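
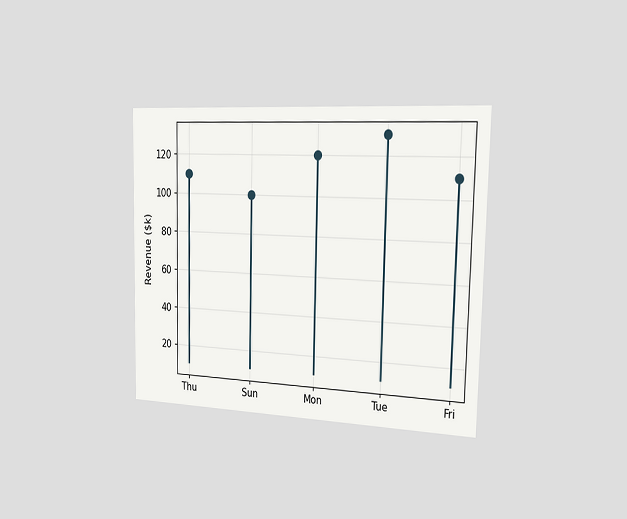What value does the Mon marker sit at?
$120k

The chart is viewed slightly from the right. The Mon marker sits at $120k.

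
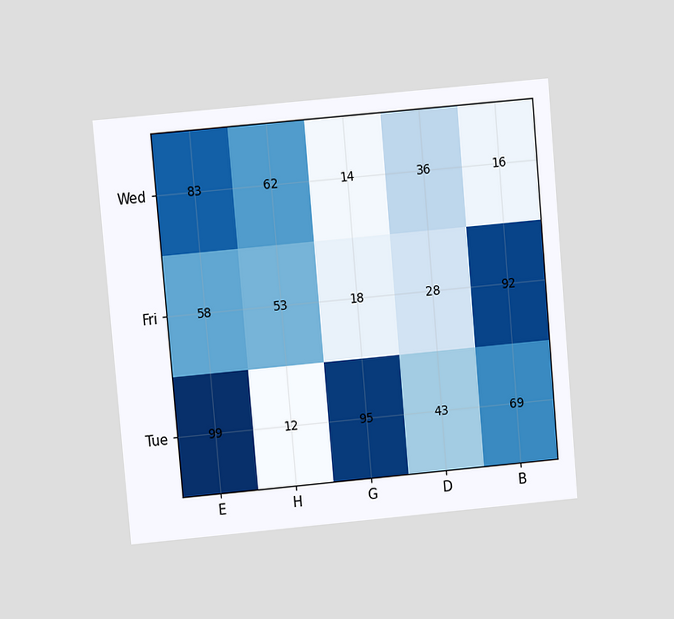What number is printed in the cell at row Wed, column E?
The chart is tilted about 5° counter-clockwise and viewed at a slight angle. The (Wed, E) cell reads 83.

83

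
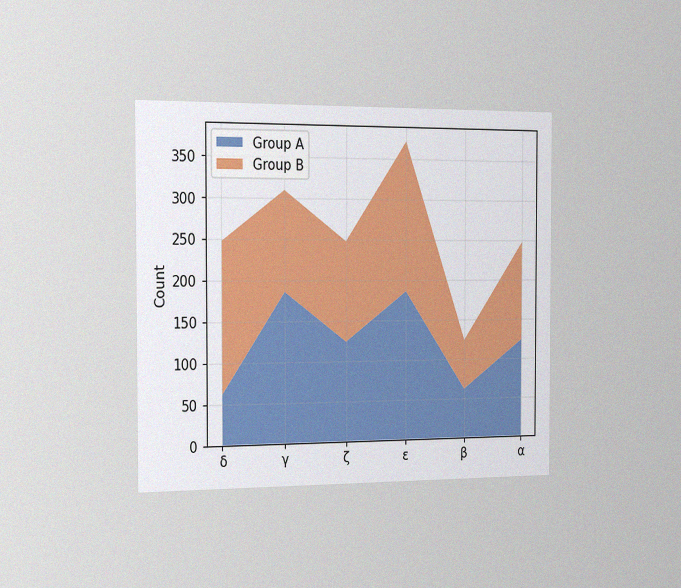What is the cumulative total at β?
The chart is viewed slightly from the left, with some photo noise. The stacked total at β reaches 124.

124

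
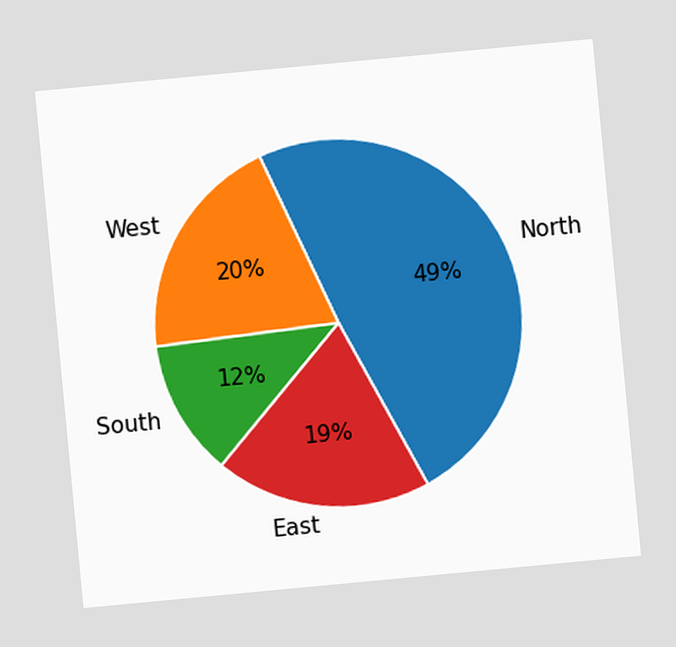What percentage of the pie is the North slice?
The chart is tilted about 5° counter-clockwise. The North slice takes up 49% of the pie.

49%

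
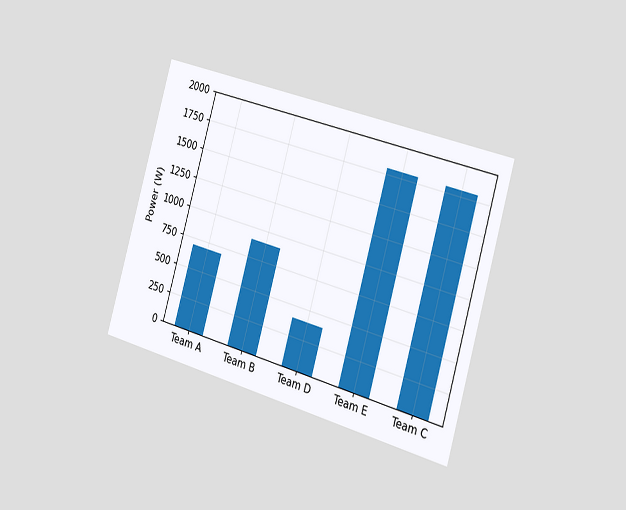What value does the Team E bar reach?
The chart is tilted about 16° clockwise and viewed slightly from the right. Reading along the chart's y-axis, the Team E bar reaches 1800W.

1800W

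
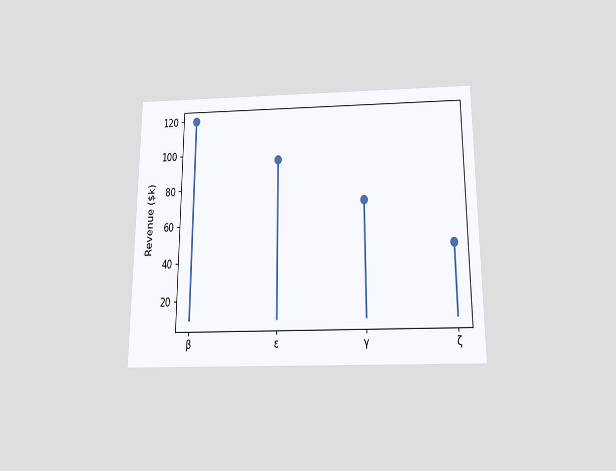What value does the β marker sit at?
The chart is viewed slightly from below. The β marker sits at $120k.

$120k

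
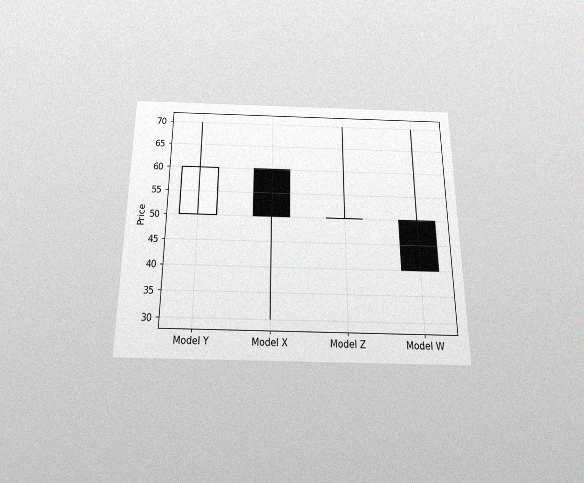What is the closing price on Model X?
50

The chart is viewed slightly from below, with some photo noise. The Model X candle closes at 50.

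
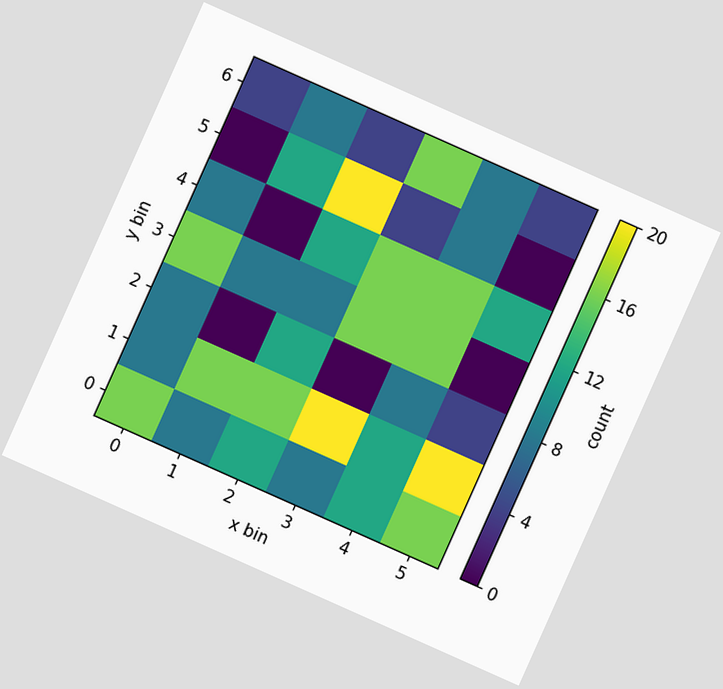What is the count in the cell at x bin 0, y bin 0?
The chart is tilted about 24° clockwise. Matching the cell (0, 0) against the colorbar gives 16.

16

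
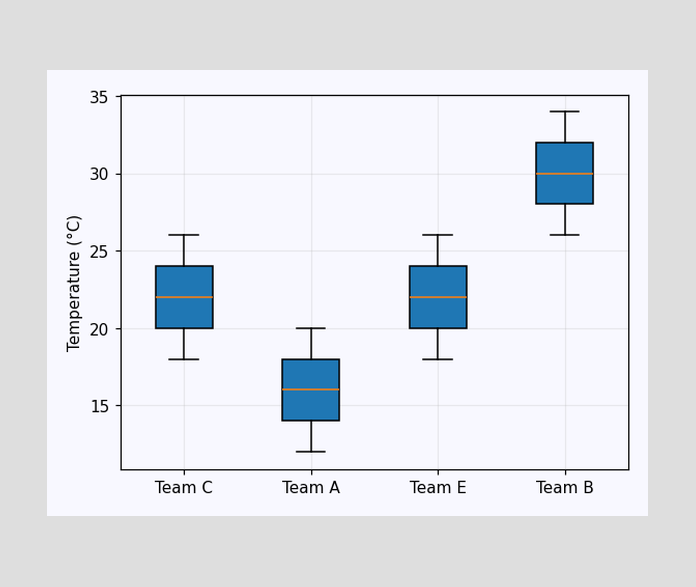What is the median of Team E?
22°C

The median line in the Team E box sits at 22°C.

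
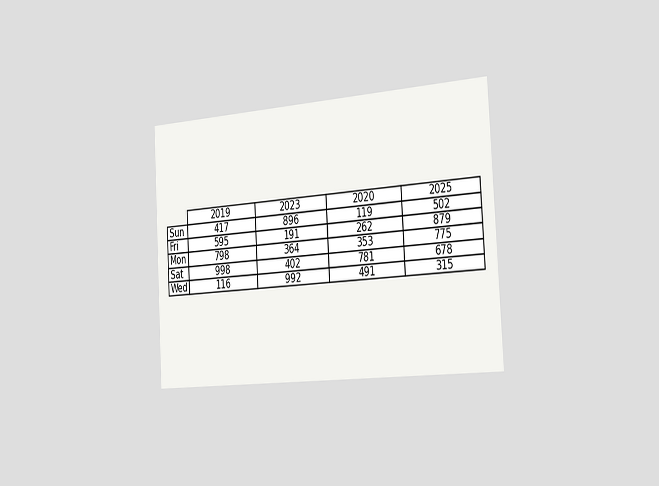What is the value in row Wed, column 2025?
The chart is tilted about 3° counter-clockwise and viewed slightly from the right. The (Wed, 2025) cell reads 315.

315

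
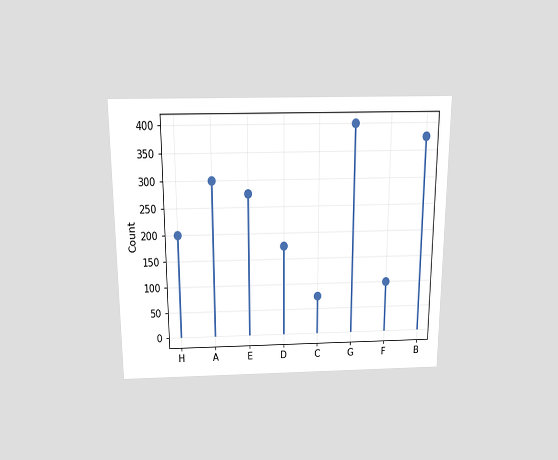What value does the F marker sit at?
The chart is viewed slightly from above. The F marker sits at 100.

100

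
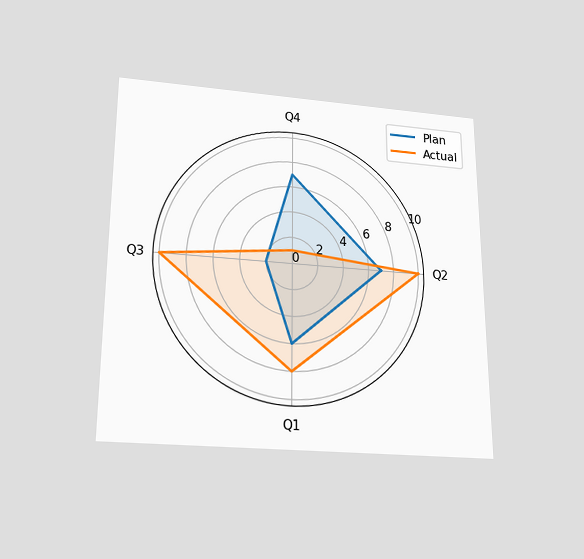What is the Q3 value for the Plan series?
The chart is viewed slightly from below. On the Q3 axis, Plan reaches 2.

2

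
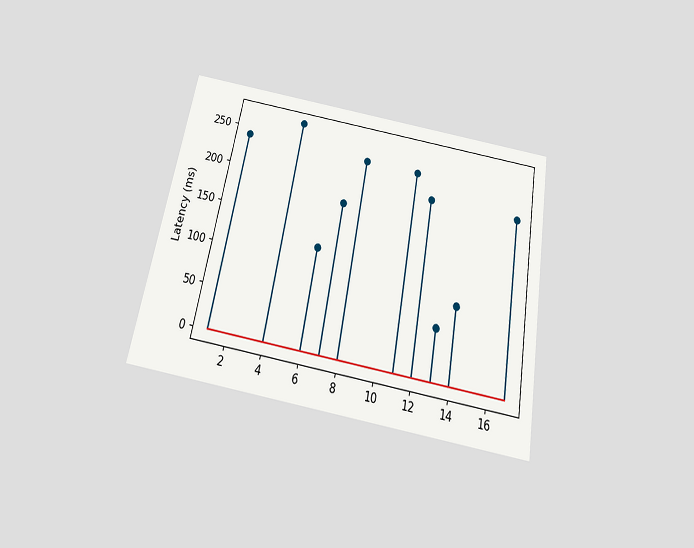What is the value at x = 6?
The chart is tilted about 10° clockwise and viewed slightly from below. The stem at x=6 reaches 120ms.

120ms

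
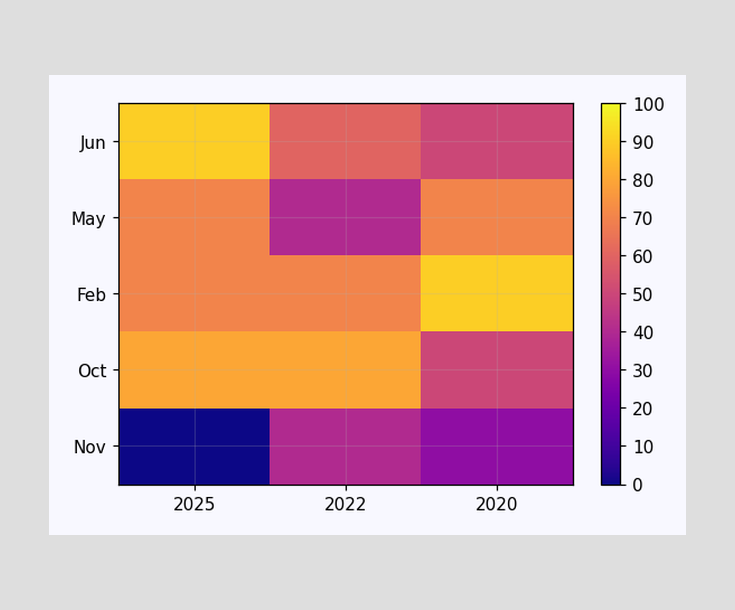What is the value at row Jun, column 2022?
Matching cell (Jun, 2022) against the colorbar gives 60.

60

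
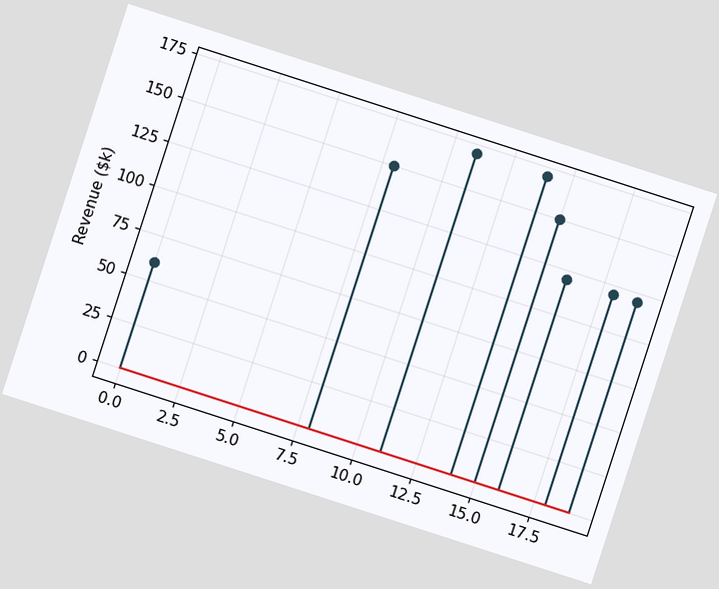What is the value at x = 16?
$120k

The chart is tilted about 18° clockwise. The stem at x=16 reaches $120k.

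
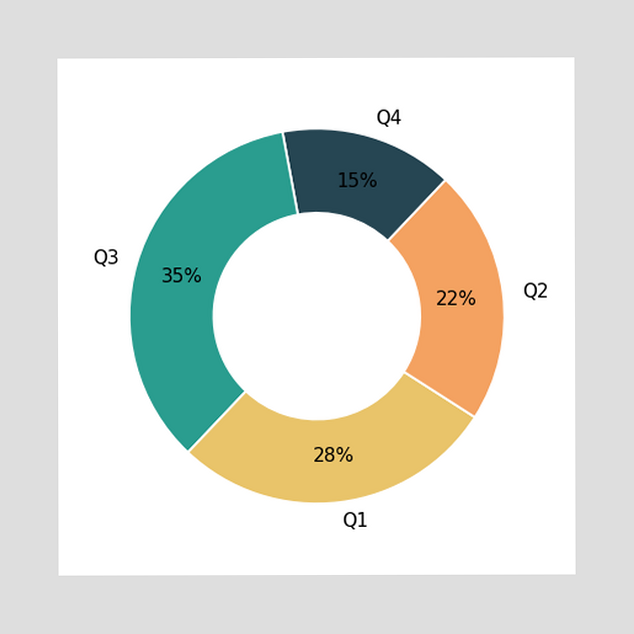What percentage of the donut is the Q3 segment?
The Q3 segment takes up 35% of the ring.

35%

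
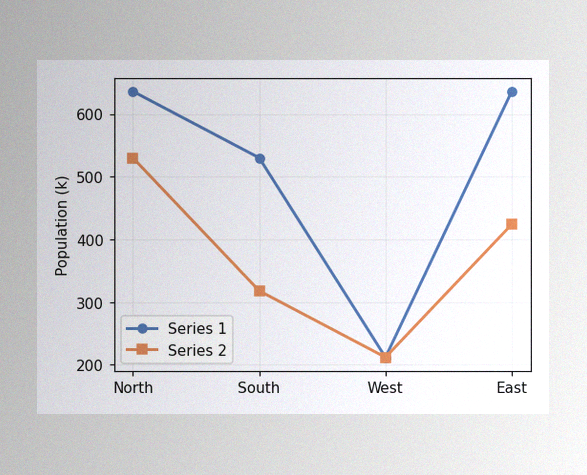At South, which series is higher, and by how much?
The image has some photo noise and uneven lighting. At South, Series 1 sits above the other line by 212k.

Series 1, by 212k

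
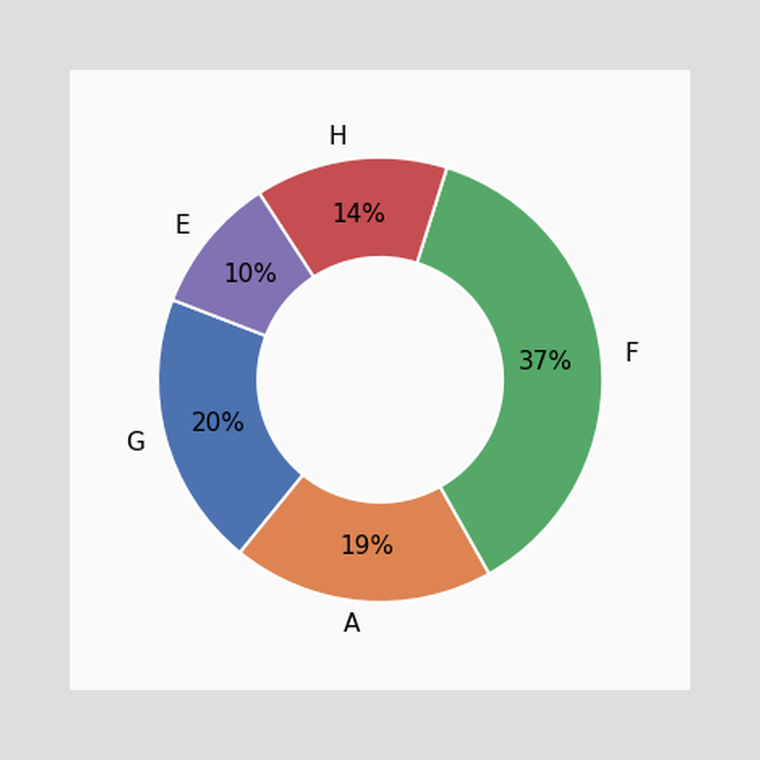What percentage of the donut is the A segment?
19%

The A segment takes up 19% of the ring.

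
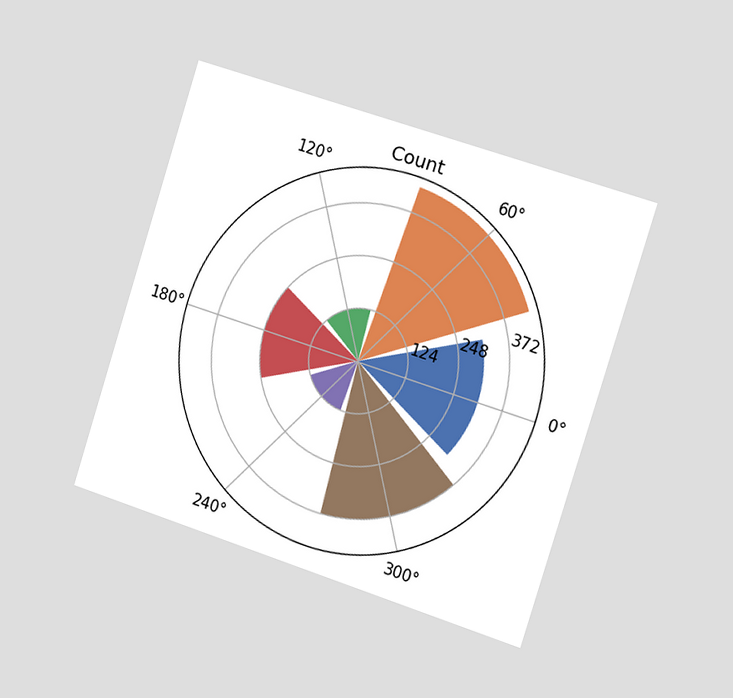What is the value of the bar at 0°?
310

The chart is tilted about 18° clockwise and viewed slightly from the right. The bar at 0° reaches 310 on the radial axis.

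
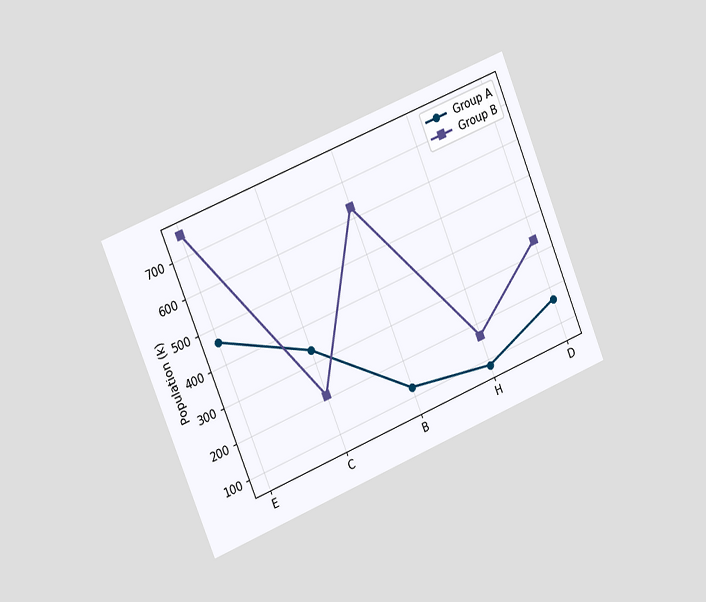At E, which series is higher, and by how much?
Group B, by 294k

The chart is tilted about 22° counter-clockwise and viewed slightly from the left. At E, Group B sits above the other line by 294k.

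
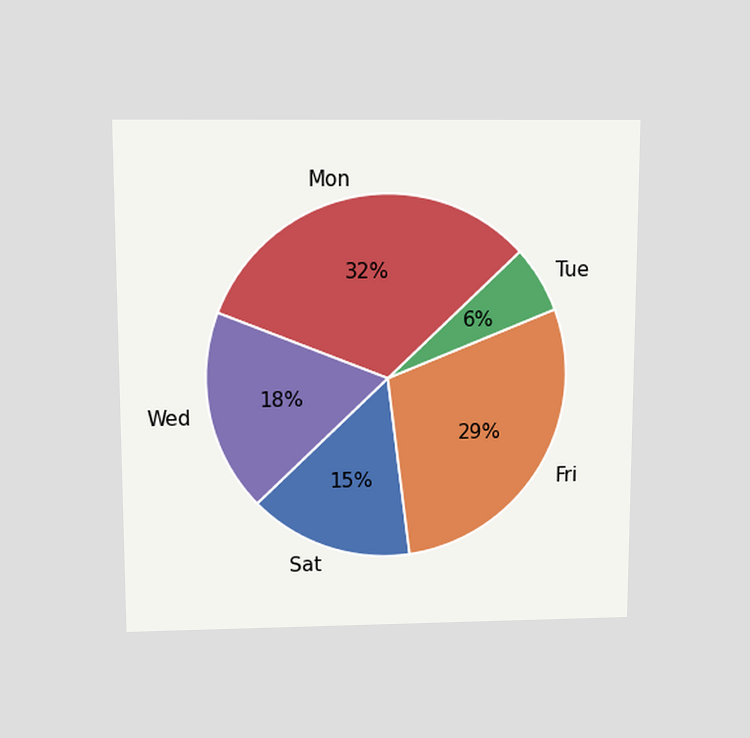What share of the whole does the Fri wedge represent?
29%

The chart is viewed slightly from above. The Fri slice takes up 29% of the pie.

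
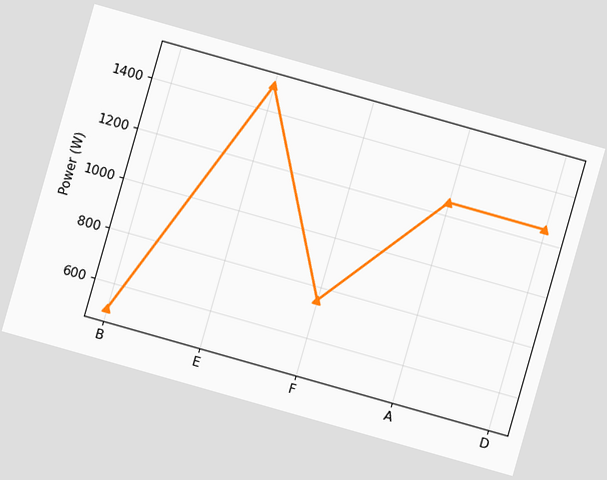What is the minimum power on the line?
500W

The chart is tilted about 16° clockwise. The lowest point is at B, and reading across to the y-axis gives 500W.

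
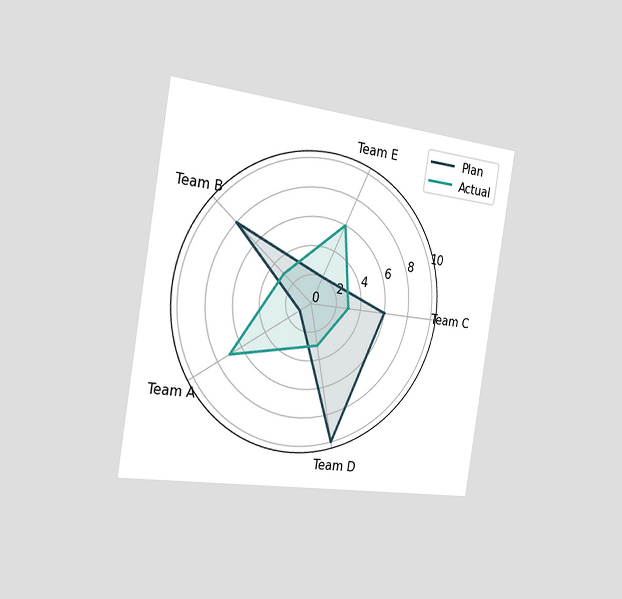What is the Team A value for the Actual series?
7

The chart is tilted about 9° clockwise and viewed slightly from the left. On the Team A axis, Actual reaches 7.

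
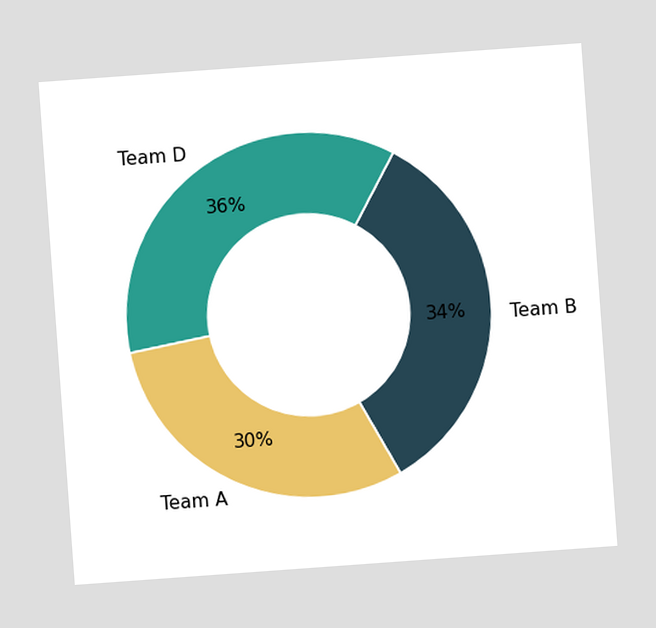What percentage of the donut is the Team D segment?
The chart is tilted about 4° counter-clockwise. The Team D segment takes up 36% of the ring.

36%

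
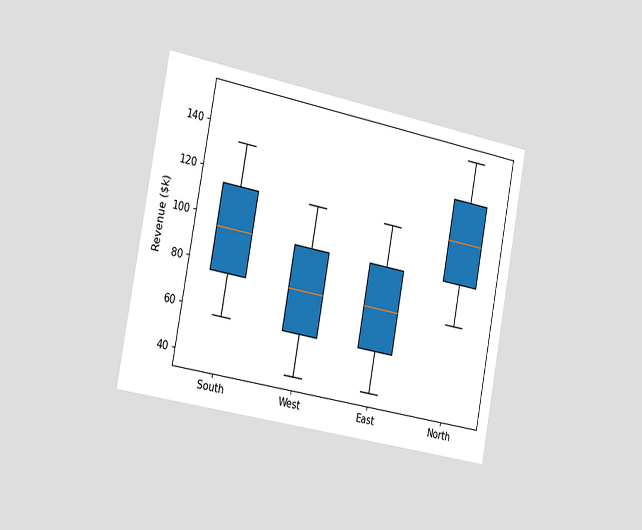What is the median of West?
The chart is tilted about 11° clockwise and viewed slightly from the left. The median line in the West box sits at $76k.

$76k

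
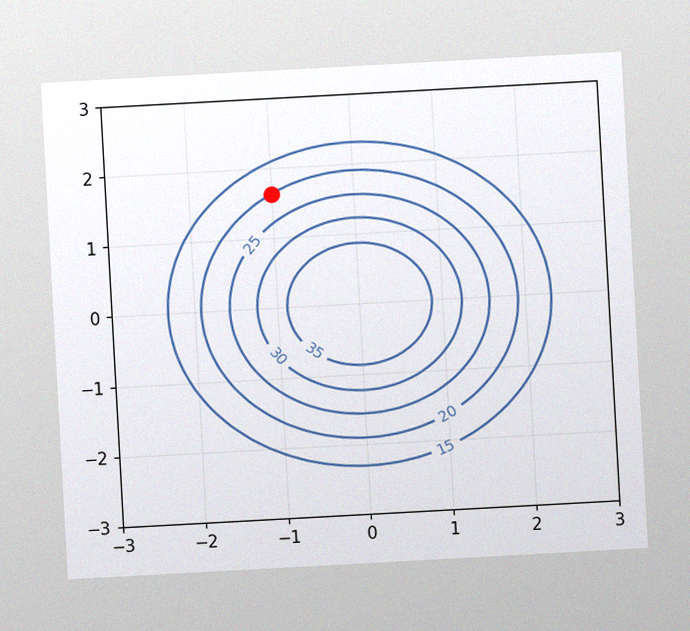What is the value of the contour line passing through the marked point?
The chart is tilted about 3° counter-clockwise, with some photo noise. The marked point sits on the contour labelled 20.

20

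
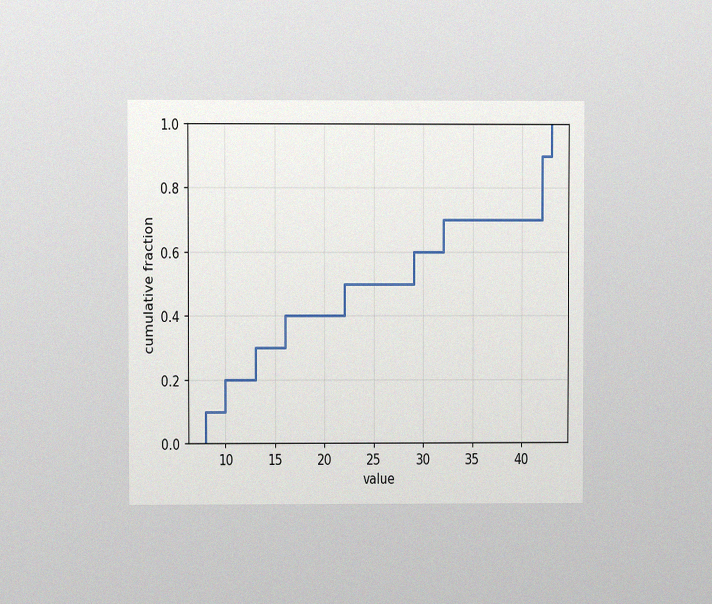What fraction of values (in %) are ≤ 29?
The chart is viewed at a slight angle, with some photo noise. At x=29 the ECDF step is at 60%.

60%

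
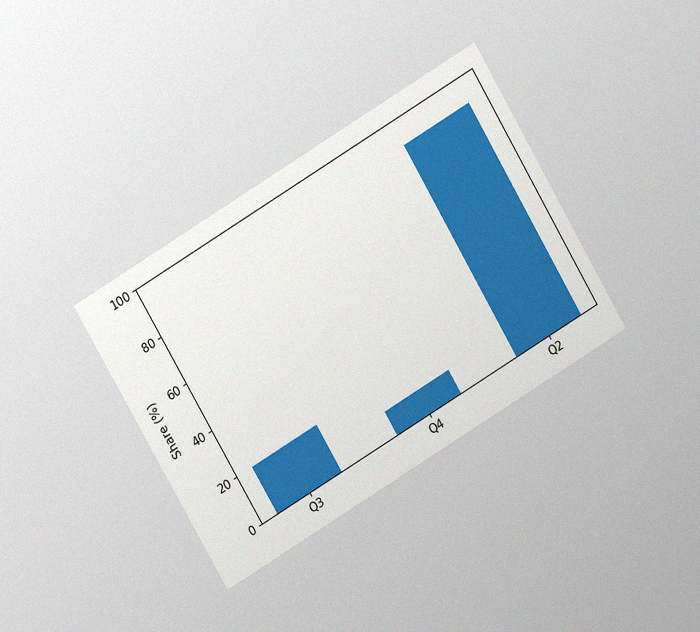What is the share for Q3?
The chart is tilted about 31° counter-clockwise and viewed at a slight angle, with some photo noise. Reading along the chart's y-axis, the Q3 bar reaches 20%.

20%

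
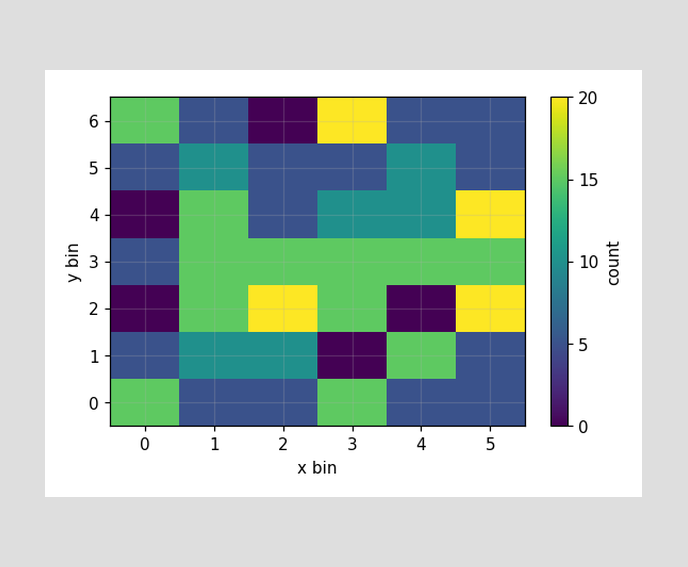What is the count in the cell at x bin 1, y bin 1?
10

Matching the cell (1, 1) against the colorbar gives 10.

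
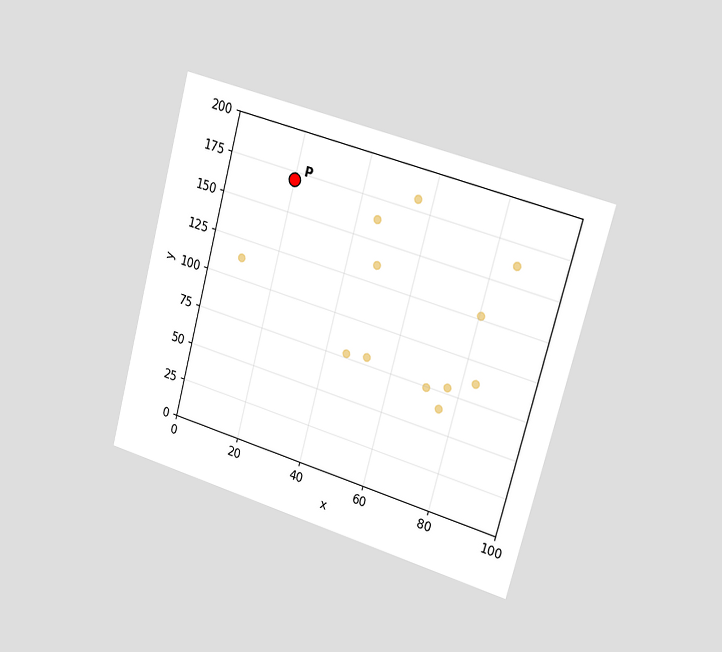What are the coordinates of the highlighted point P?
(20, 170)

The chart is tilted about 15° clockwise and viewed slightly from the right. Following the gridlines from P to each axis, P sits at (20, 170).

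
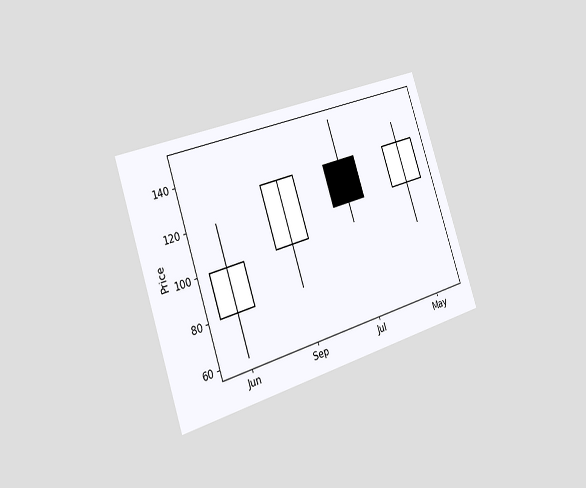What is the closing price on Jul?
110

The chart is tilted about 18° counter-clockwise and viewed slightly from the left. The Jul candle closes at 110.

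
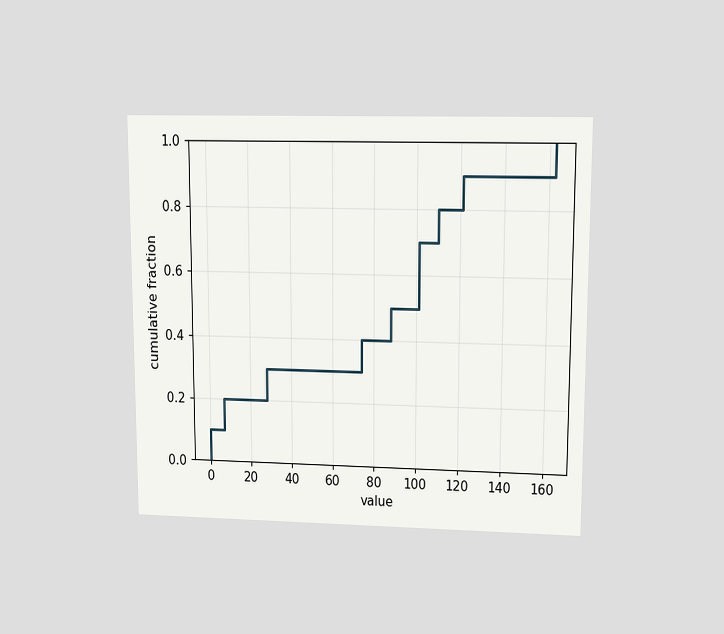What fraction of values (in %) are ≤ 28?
The chart is viewed at a slight angle. At x=28 the ECDF step is at 30%.

30%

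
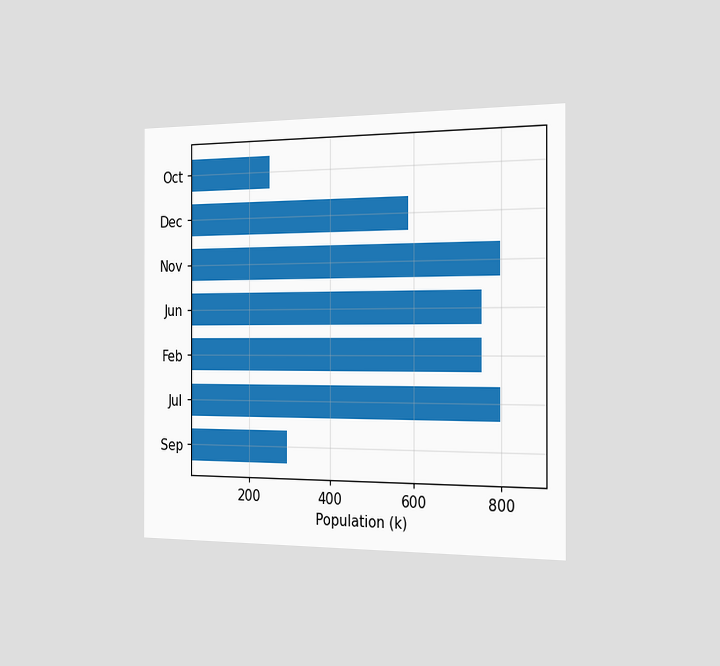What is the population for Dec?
588k

The chart is viewed slightly from the right. Reading along the chart's x-axis, the Dec bar reaches 588k.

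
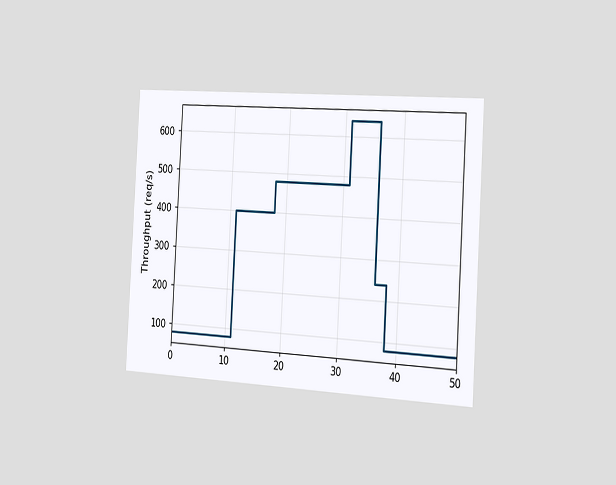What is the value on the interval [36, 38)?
The chart is tilted about 3° clockwise and viewed slightly from the right. On [36, 38) the step sits at 240req/s.

240req/s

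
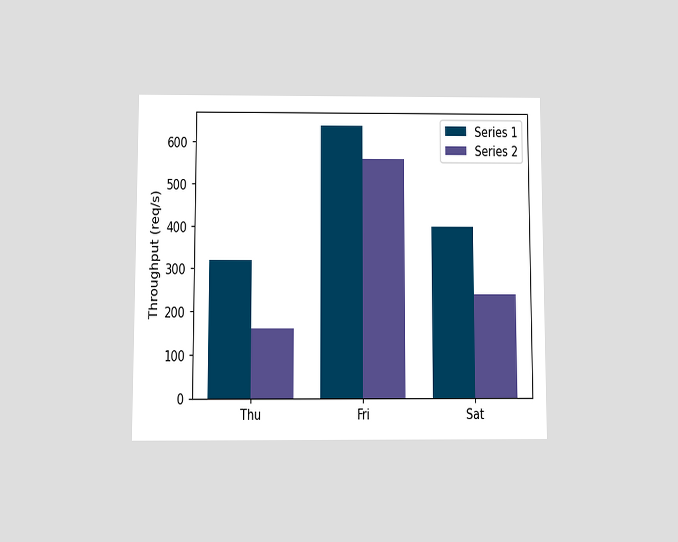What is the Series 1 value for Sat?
400req/s

The chart is viewed at a slight angle. The Series 1 bar at Sat reaches 400req/s on the y-axis.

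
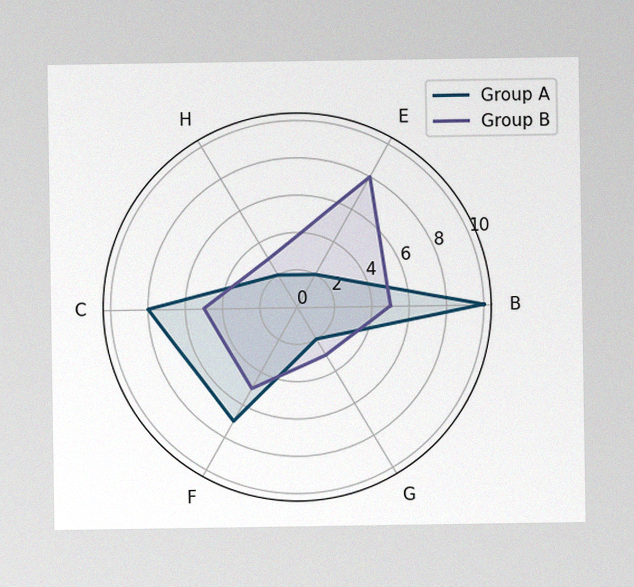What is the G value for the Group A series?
The image has some photo noise and uneven lighting. On the G axis, Group A reaches 2.

2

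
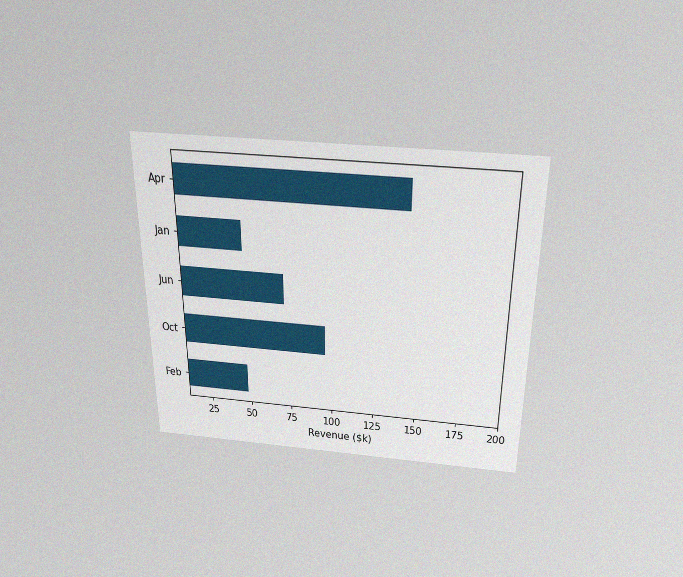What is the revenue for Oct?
The chart is viewed slightly from above, with some photo noise. Reading along the chart's x-axis, the Oct bar reaches $96k.

$96k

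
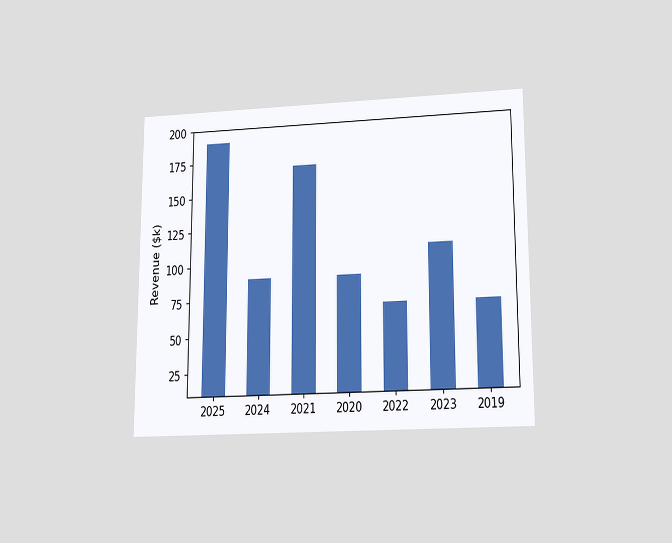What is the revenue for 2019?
$70k

The chart is viewed slightly from below. Reading along the chart's y-axis, the 2019 bar reaches $70k.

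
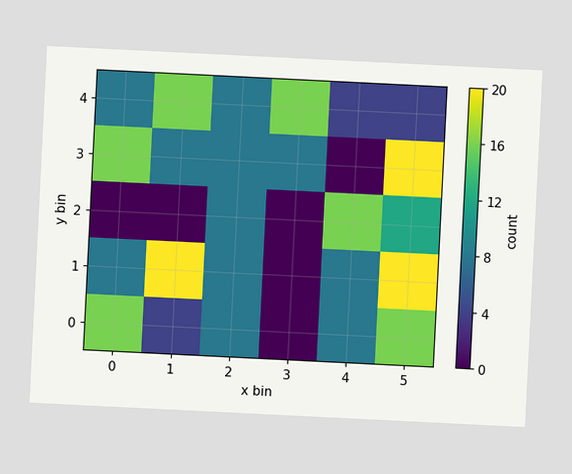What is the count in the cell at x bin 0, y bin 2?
The chart is tilted about 3° clockwise. Matching the cell (0, 2) against the colorbar gives 0.

0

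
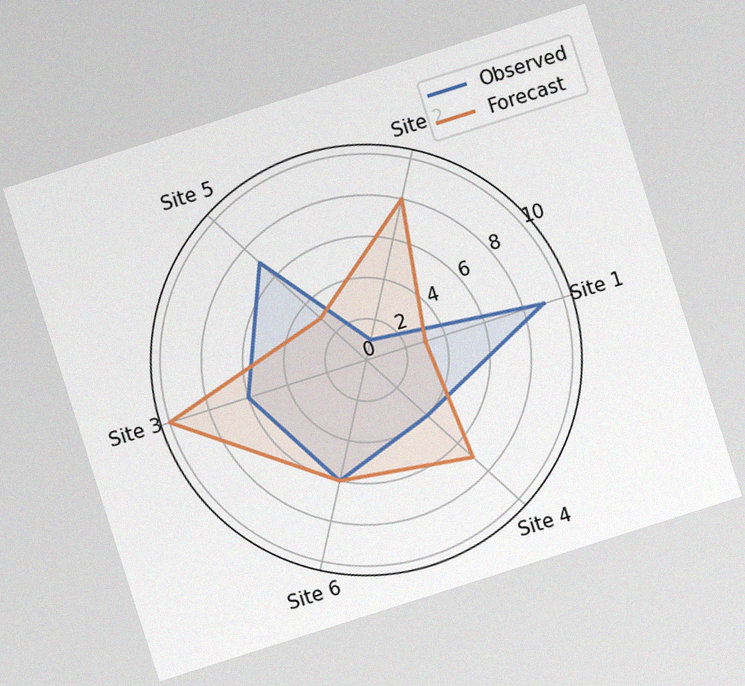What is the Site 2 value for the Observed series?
The chart is tilted about 18° counter-clockwise, with some photo noise. On the Site 2 axis, Observed reaches 1.

1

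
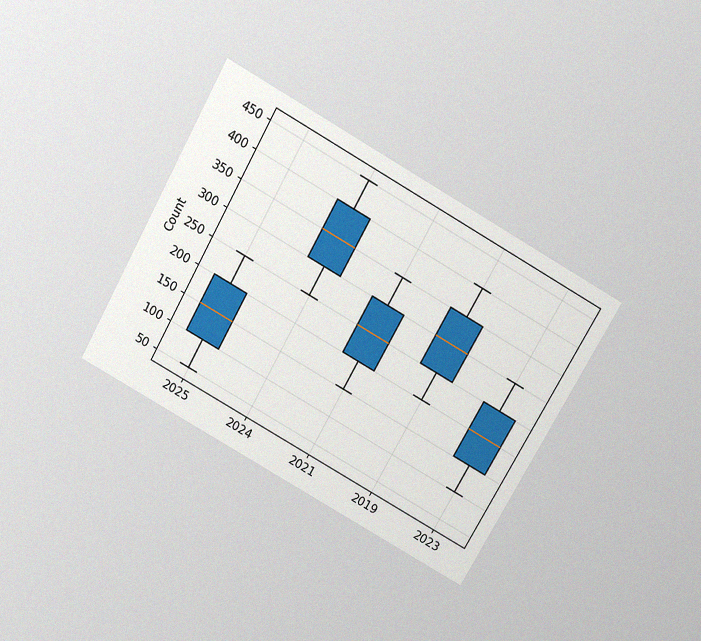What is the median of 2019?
The chart is tilted about 29° clockwise and viewed slightly from above, with some photo noise. The median line in the 2019 box sits at 300.

300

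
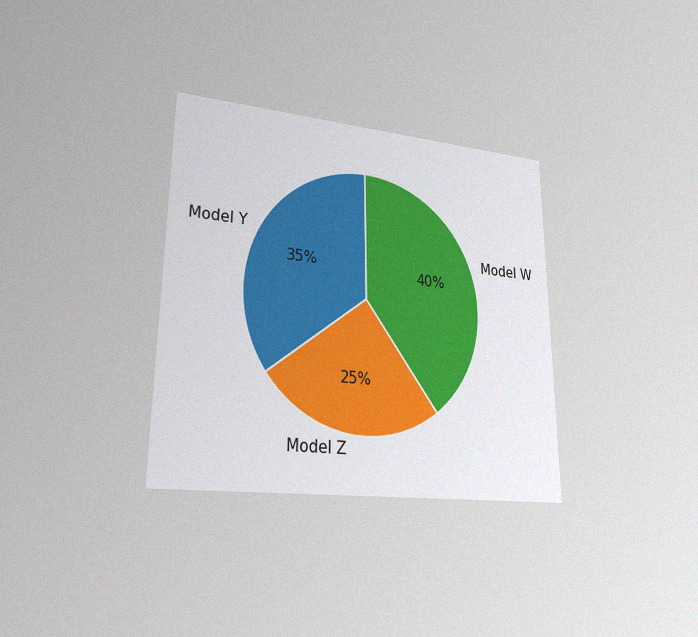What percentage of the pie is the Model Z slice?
25%

The chart is viewed at a slight angle, with some photo noise. The Model Z slice takes up 25% of the pie.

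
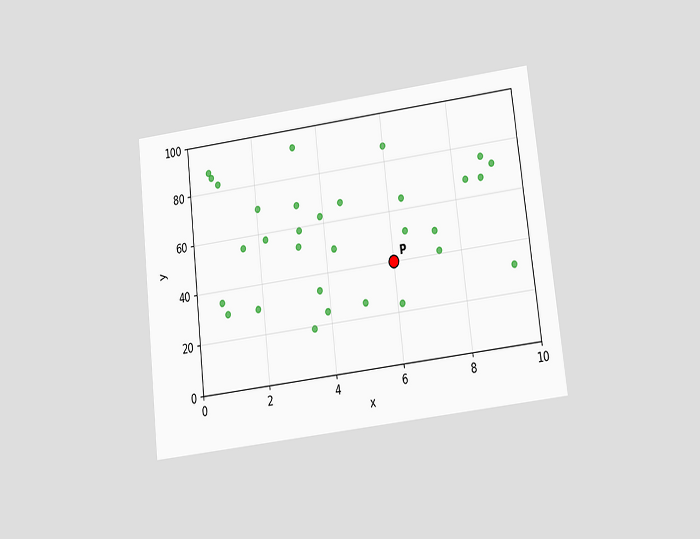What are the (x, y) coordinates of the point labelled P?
(6, 40)

The chart is tilted about 7° counter-clockwise and viewed at a slight angle. Following the gridlines from P to each axis, P sits at (6, 40).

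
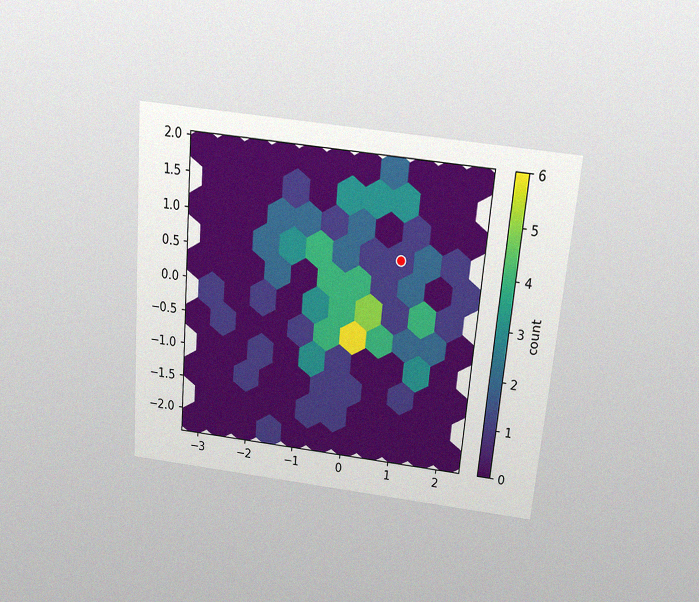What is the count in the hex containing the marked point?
The chart is tilted about 5° clockwise and viewed slightly from above, with some photo noise. The marked hex reads 1 on the colorbar.

1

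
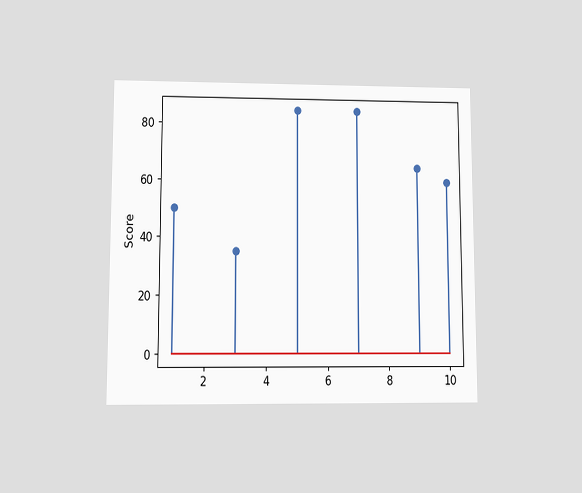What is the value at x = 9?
The chart is viewed at a slight angle. The stem at x=9 reaches 65.

65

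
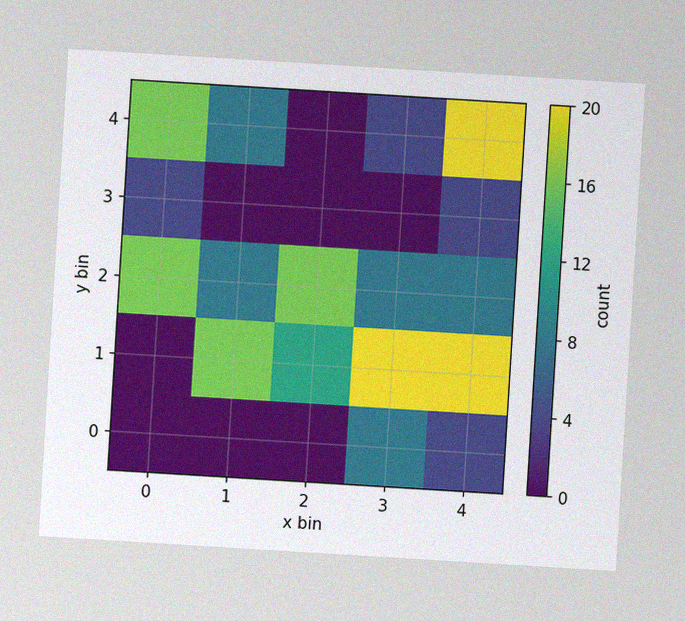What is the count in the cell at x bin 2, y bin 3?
The chart is tilted about 3° clockwise, with some photo noise. Matching the cell (2, 3) against the colorbar gives 0.

0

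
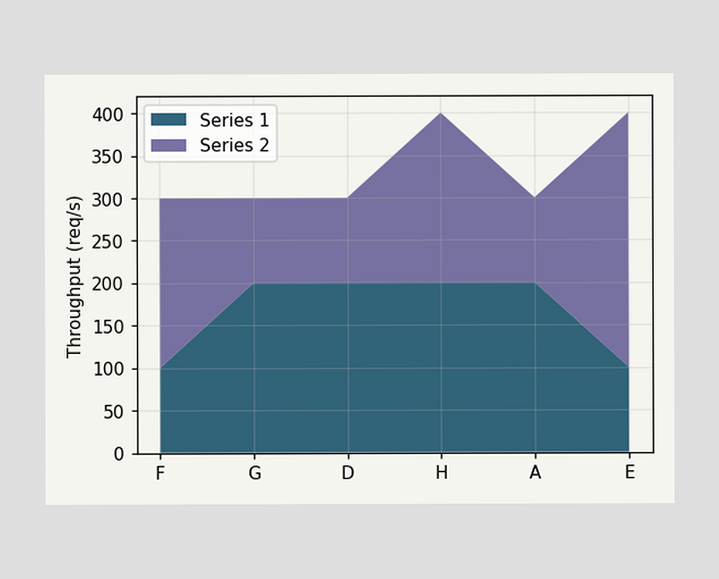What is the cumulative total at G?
300req/s

The stacked total at G reaches 300req/s.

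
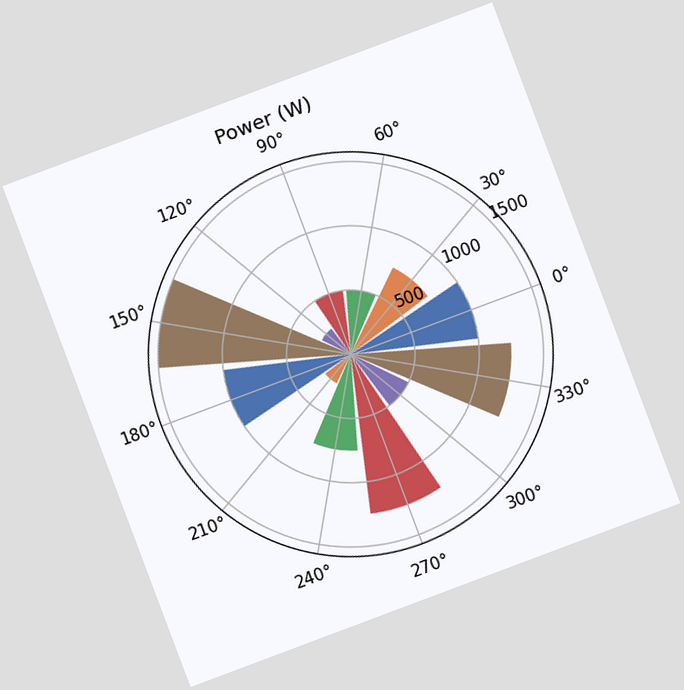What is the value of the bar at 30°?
750W

The chart is tilted about 21° counter-clockwise. The bar at 30° reaches 750W on the radial axis.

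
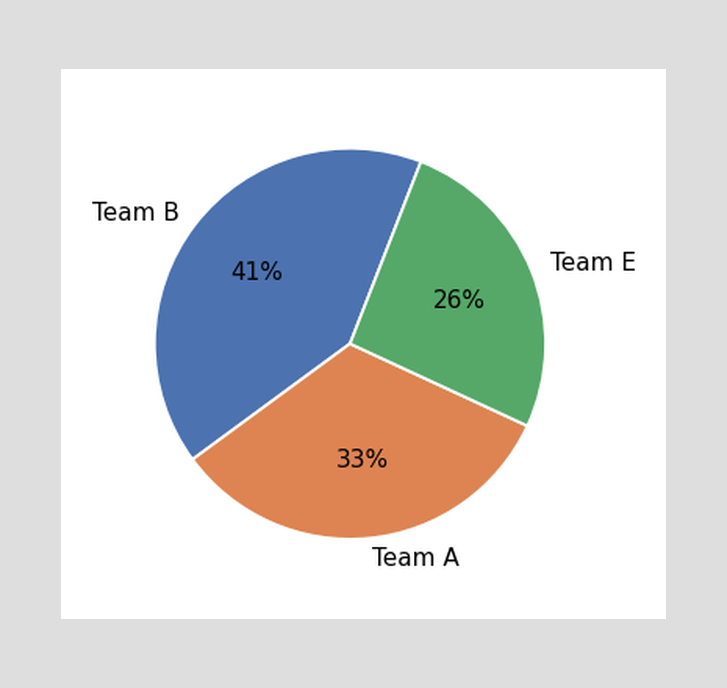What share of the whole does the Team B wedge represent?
The Team B slice takes up 41% of the pie.

41%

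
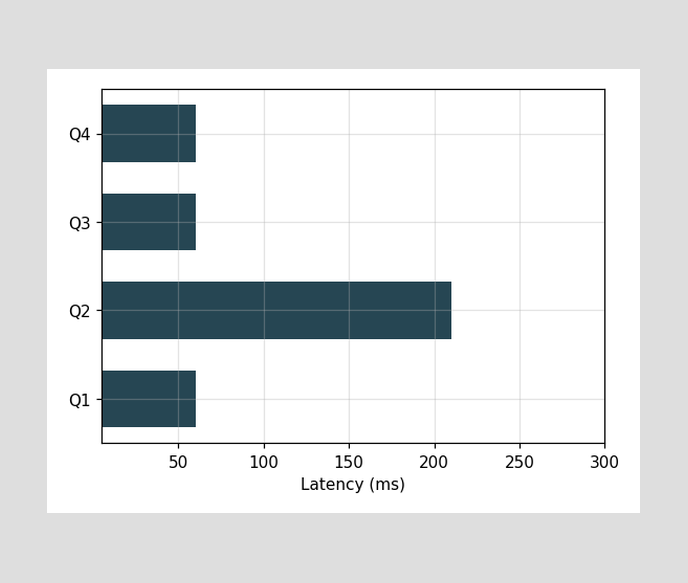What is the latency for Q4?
Reading along the chart's x-axis, the Q4 bar reaches 60ms.

60ms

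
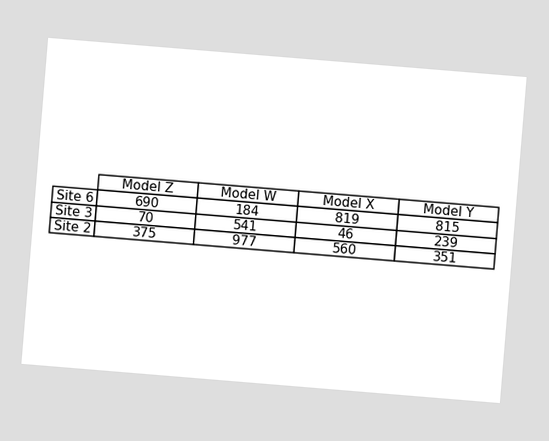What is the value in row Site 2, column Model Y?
The chart is tilted about 5° clockwise. The (Site 2, Model Y) cell reads 351.

351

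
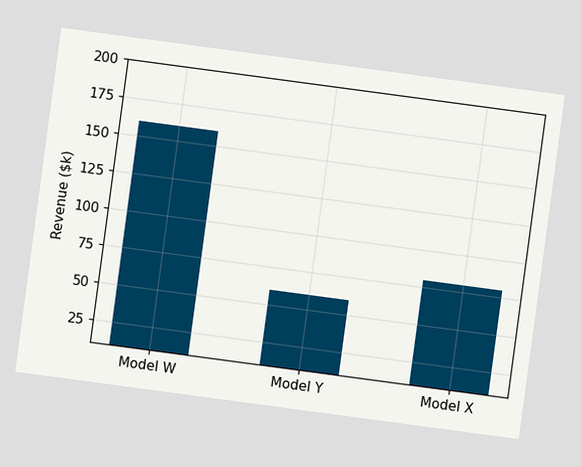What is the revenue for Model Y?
The chart is tilted about 8° clockwise. Reading along the chart's y-axis, the Model Y bar reaches $60k.

$60k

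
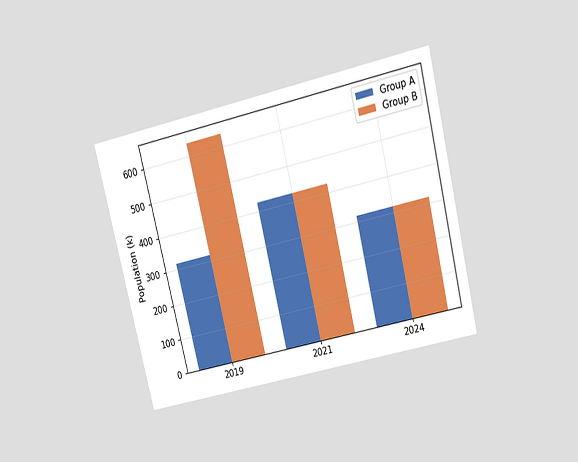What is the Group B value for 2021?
424k

The chart is tilted about 14° counter-clockwise and viewed slightly from above. The Group B bar at 2021 reaches 424k on the y-axis.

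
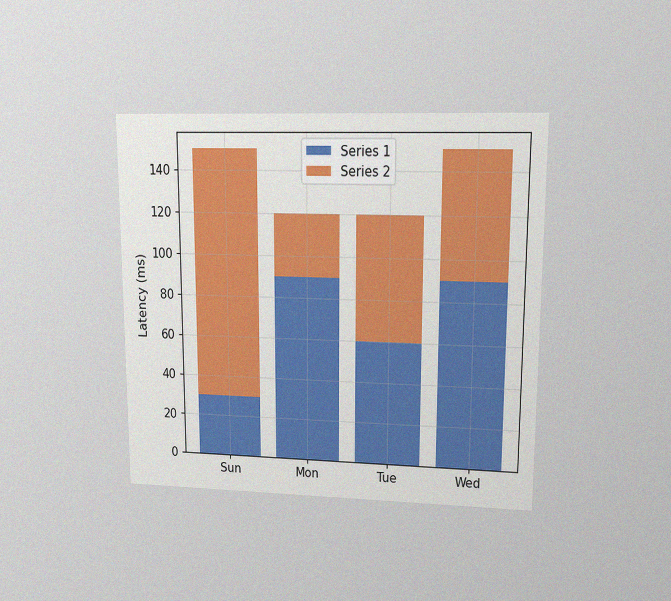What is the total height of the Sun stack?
The chart is viewed at a slight angle, with some photo noise. The Sun stack's top reaches 150ms on the y-axis.

150ms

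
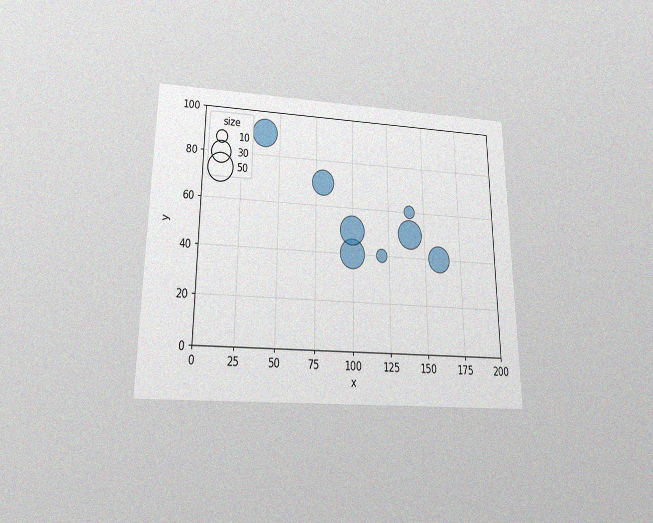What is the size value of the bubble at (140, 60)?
The chart is viewed slightly from below, with some photo noise. Matching the bubble at (140, 60) against the size legend gives 10.

10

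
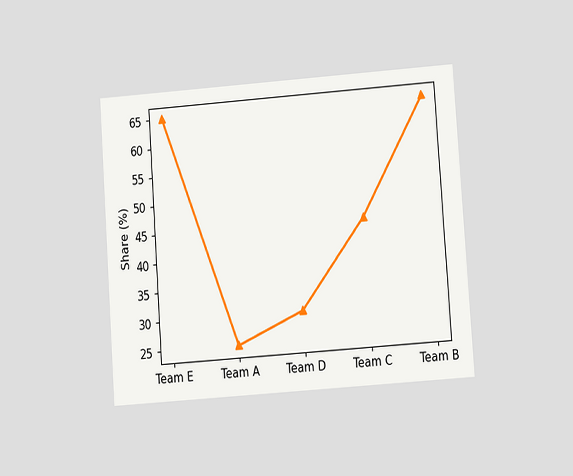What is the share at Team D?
30%

The chart is tilted about 4° counter-clockwise and viewed at a slight angle. At Team D, the line is at 30%.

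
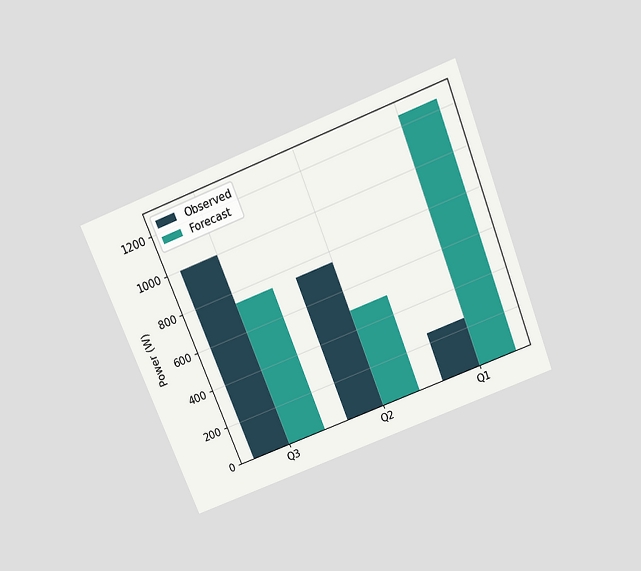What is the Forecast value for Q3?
The chart is tilted about 21° counter-clockwise and viewed slightly from above. The Forecast bar at Q3 reaches 750W on the y-axis.

750W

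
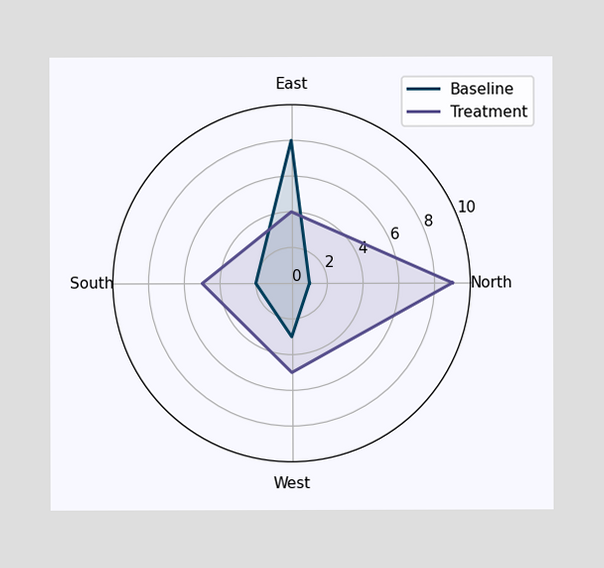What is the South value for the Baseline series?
2

On the South axis, Baseline reaches 2.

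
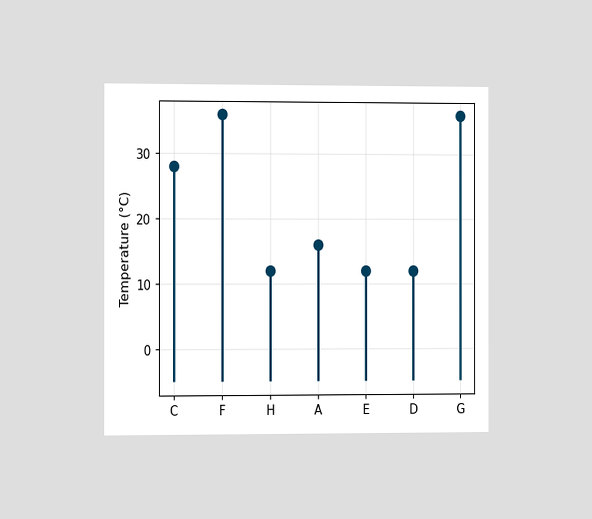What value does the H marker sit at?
The chart is viewed slightly from the left. The H marker sits at 12°C.

12°C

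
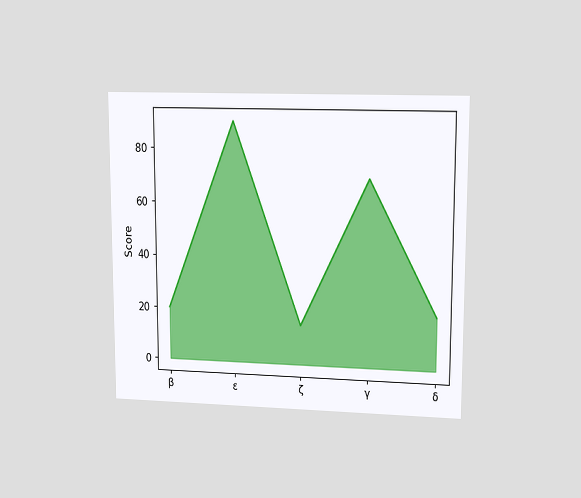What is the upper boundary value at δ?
The chart is viewed at a slight angle. At δ the upper boundary is at 20.

20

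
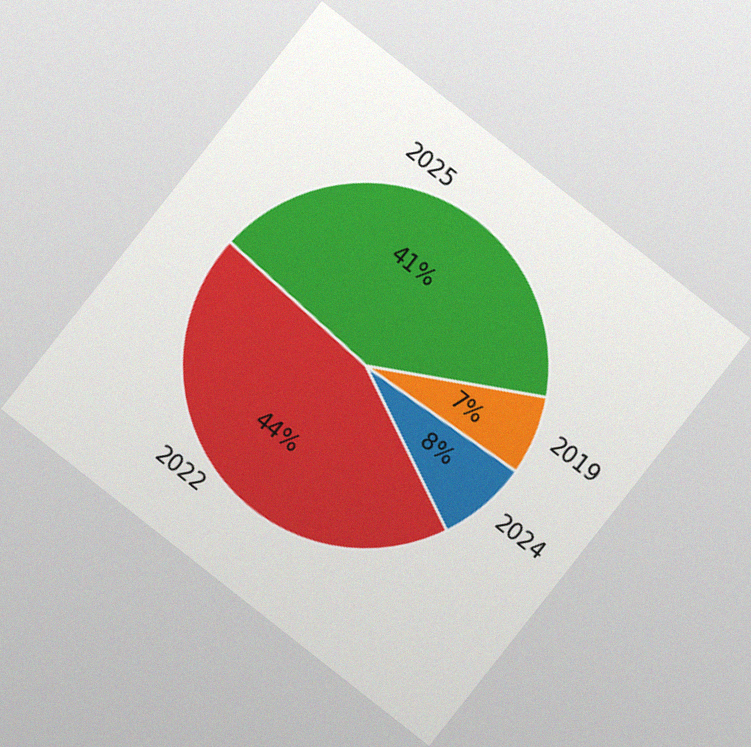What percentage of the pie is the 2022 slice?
The chart is tilted about 38° clockwise, with some photo noise. The 2022 slice takes up 44% of the pie.

44%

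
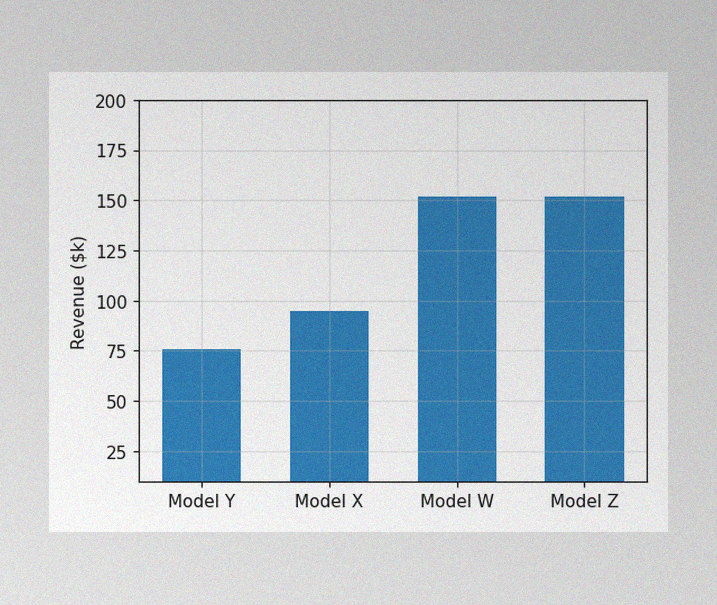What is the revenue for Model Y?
$76k

The image has some photo noise and uneven lighting. Reading along the chart's y-axis, the Model Y bar reaches $76k.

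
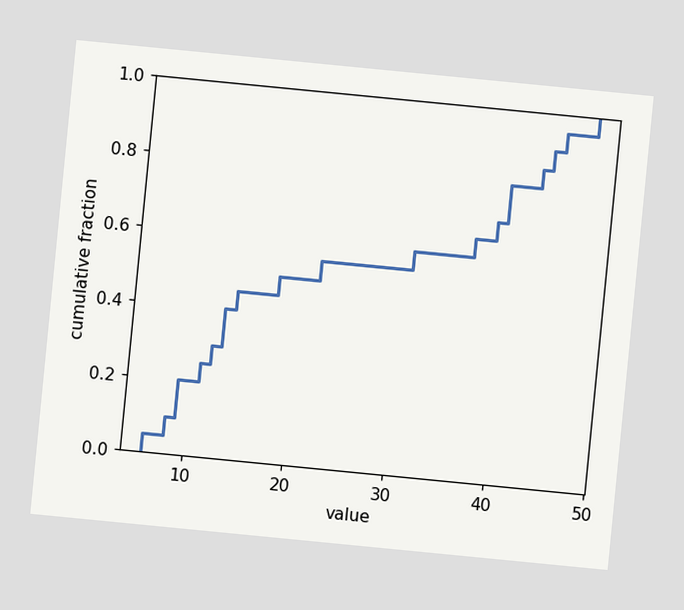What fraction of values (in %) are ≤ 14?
The chart is tilted about 6° clockwise. At x=14 the ECDF step is at 45%.

45%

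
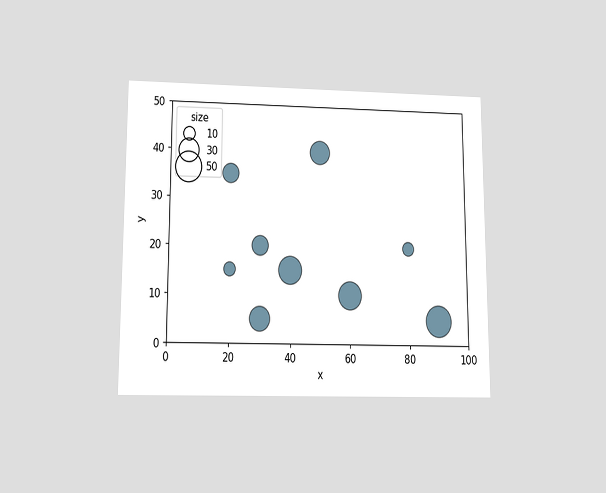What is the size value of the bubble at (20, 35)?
20

The chart is viewed slightly from below. Matching the bubble at (20, 35) against the size legend gives 20.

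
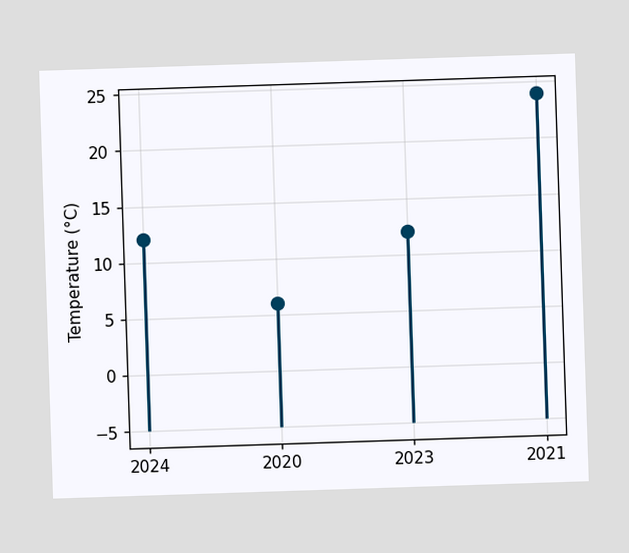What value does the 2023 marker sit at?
The 2023 marker sits at 12°C.

12°C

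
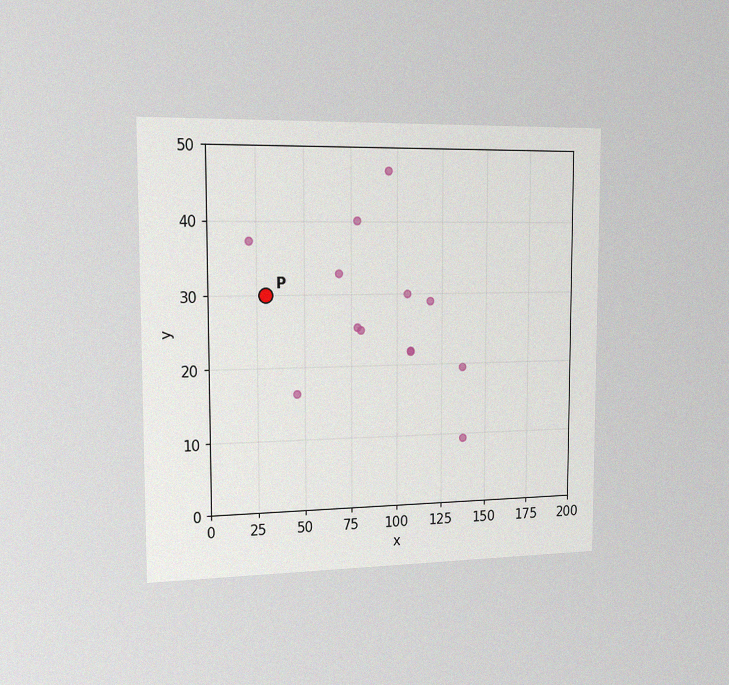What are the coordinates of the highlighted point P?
The chart is viewed slightly from the left, with some photo noise. Following the gridlines from P to each axis, P sits at (30, 30).

(30, 30)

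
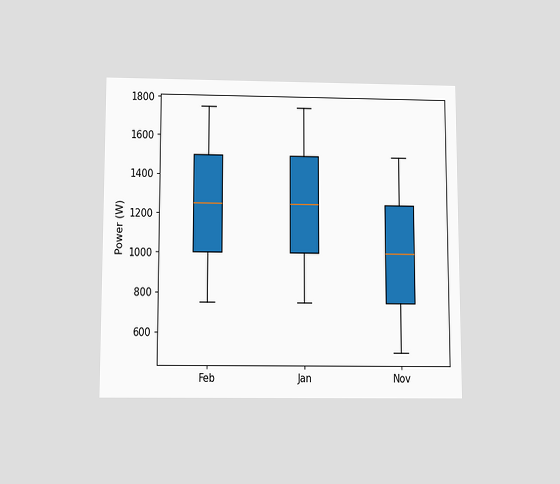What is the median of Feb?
1250W

The chart is viewed slightly from below. The median line in the Feb box sits at 1250W.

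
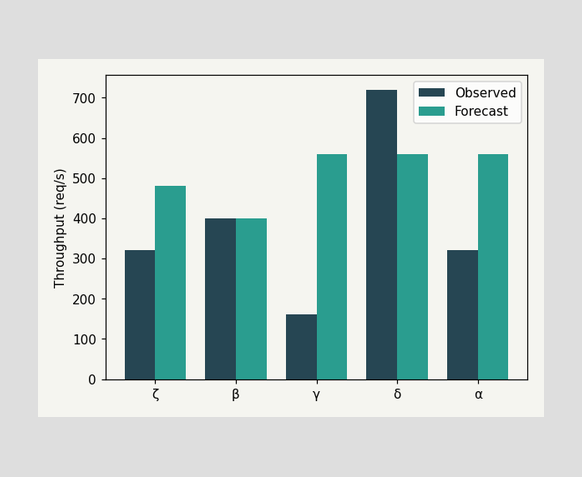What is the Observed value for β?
The Observed bar at β reaches 400req/s on the y-axis.

400req/s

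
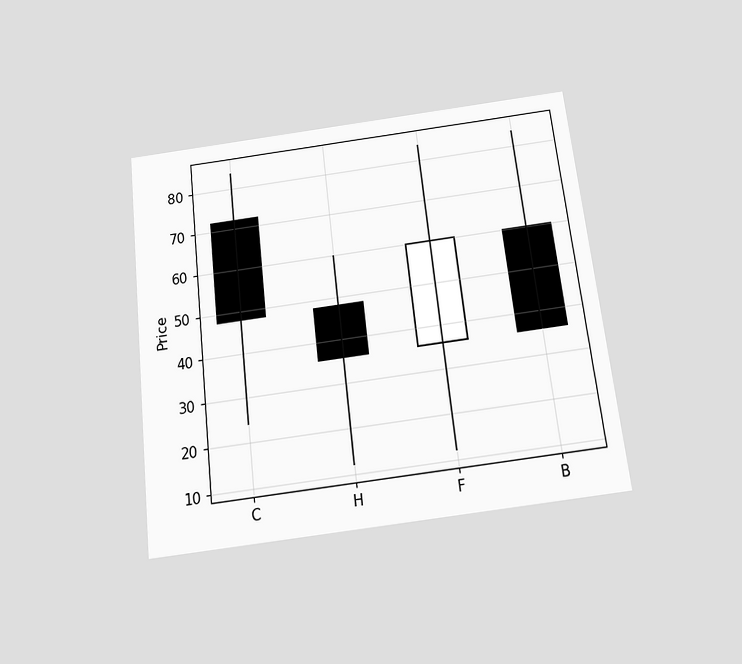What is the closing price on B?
The chart is tilted about 7° counter-clockwise and viewed slightly from below. The B candle closes at 36.

36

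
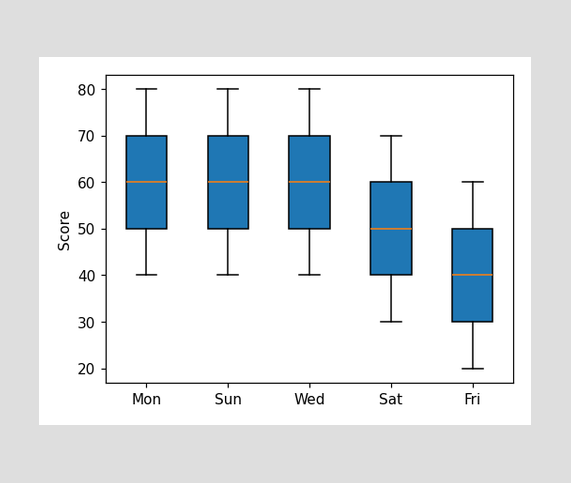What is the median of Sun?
60

The median line in the Sun box sits at 60.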